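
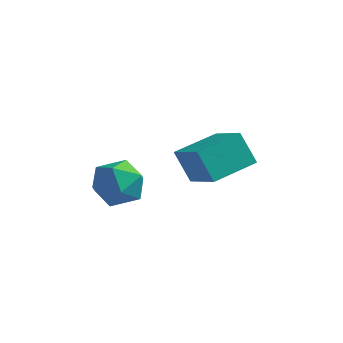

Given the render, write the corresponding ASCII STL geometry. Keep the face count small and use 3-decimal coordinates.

solid 
facet normal -0.702 0.511 -0.495
outer loop
vertex 1.097 -1.023 -0.714
vertex 2.053 0.628 -0.366
vertex 1.867 -1.2 -1.989
endloop
endfacet
facet normal -0.493 -0.851 -0.180
outer loop
vertex 3.307 -2.248 -0.974
vertex 1.097 -1.023 -0.714
vertex 1.867 -1.2 -1.989
endloop
endfacet
facet normal -0.702 0.511 -0.495
outer loop
vertex 1.867 -1.2 -1.989
vertex 2.053 0.628 -0.366
vertex 2.823 0.451 -1.641
endloop
endfacet
facet normal 0.513 -0.118 -0.850
outer loop
vertex 2.823 0.451 -1.641
vertex 3.307 -2.248 -0.974
vertex 1.867 -1.2 -1.989
endloop
endfacet
facet normal -0.513 0.118 0.850
outer loop
vertex 1.097 -1.023 -0.714
vertex 3.493 -0.42 0.649
vertex 2.053 0.628 -0.366
endloop
endfacet
facet normal -0.493 -0.851 -0.180
outer loop
vertex 2.537 -2.071 0.301
vertex 1.097 -1.023 -0.714
vertex 3.307 -2.248 -0.974
endloop
endfacet
facet normal -0.513 0.118 0.850
outer loop
vertex 2.537 -2.071 0.301
vertex 3.493 -0.42 0.649
vertex 1.097 -1.023 -0.714
endloop
endfacet
facet normal 0.493 0.851 0.180
outer loop
vertex 2.053 0.628 -0.366
vertex 3.493 -0.42 0.649
vertex 2.823 0.451 -1.641
endloop
endfacet
facet normal 0.513 -0.118 -0.850
outer loop
vertex 4.263 -0.597 -0.626
vertex 3.307 -2.248 -0.974
vertex 2.823 0.451 -1.641
endloop
endfacet
facet normal 0.493 0.851 0.180
outer loop
vertex 2.823 0.451 -1.641
vertex 3.493 -0.42 0.649
vertex 4.263 -0.597 -0.626
endloop
endfacet
facet normal 0.702 -0.511 0.495
outer loop
vertex 4.263 -0.597 -0.626
vertex 2.537 -2.071 0.301
vertex 3.307 -2.248 -0.974
endloop
endfacet
facet normal 0.702 -0.511 0.495
outer loop
vertex 3.493 -0.42 0.649
vertex 2.537 -2.071 0.301
vertex 4.263 -0.597 -0.626
endloop
endfacet
facet normal -0.587 -0.470 0.660
outer loop
vertex -1.983 -1.431 -2.18
vertex -1.573 -2.479 -2.562
vertex -1.024 -1.915 -1.672
endloop
endfacet
facet normal -0.392 0.172 0.904
outer loop
vertex -1.983 -1.431 -2.18
vertex -1.024 -1.915 -1.672
vertex -1.049 -0.75 -1.904
endloop
endfacet
facet normal -0.611 0.662 0.434
outer loop
vertex -1.983 -1.431 -2.18
vertex -1.049 -0.75 -1.904
vertex -1.614 -0.594 -2.938
endloop
endfacet
facet normal -0.941 0.323 -0.101
outer loop
vertex -1.983 -1.431 -2.18
vertex -1.614 -0.594 -2.938
vertex -1.938 -1.663 -3.344
endloop
endfacet
facet normal -0.926 -0.376 0.039
outer loop
vertex -1.983 -1.431 -2.18
vertex -1.938 -1.663 -3.344
vertex -1.573 -2.479 -2.562
endloop
endfacet
facet normal 0.321 0.192 0.928
outer loop
vertex -1.049 -0.75 -1.904
vertex -1.024 -1.915 -1.672
vertex -0.062 -1.377 -2.116
endloop
endfacet
facet normal 0.006 -0.846 0.533
outer loop
vertex -1.024 -1.915 -1.672
vertex -1.573 -2.479 -2.562
vertex -0.386 -2.446 -2.522
endloop
endfacet
facet normal -0.543 -0.695 -0.472
outer loop
vertex -1.573 -2.479 -2.562
vertex -1.938 -1.663 -3.344
vertex -0.951 -2.29 -3.556
endloop
endfacet
facet normal -0.567 0.437 -0.698
outer loop
vertex -1.938 -1.663 -3.344
vertex -1.614 -0.594 -2.938
vertex -0.976 -1.125 -3.788
endloop
endfacet
facet normal -0.033 0.985 0.167
outer loop
vertex -1.614 -0.594 -2.938
vertex -1.049 -0.75 -1.904
vertex -0.427 -0.561 -2.898
endloop
endfacet
facet normal 0.941 -0.323 0.101
outer loop
vertex -0.017 -1.609 -3.28
vertex -0.062 -1.377 -2.116
vertex -0.386 -2.446 -2.522
endloop
endfacet
facet normal 0.611 -0.662 -0.434
outer loop
vertex -0.017 -1.609 -3.28
vertex -0.386 -2.446 -2.522
vertex -0.951 -2.29 -3.556
endloop
endfacet
facet normal 0.392 -0.172 -0.904
outer loop
vertex -0.017 -1.609 -3.28
vertex -0.951 -2.29 -3.556
vertex -0.976 -1.125 -3.788
endloop
endfacet
facet normal 0.587 0.470 -0.660
outer loop
vertex -0.017 -1.609 -3.28
vertex -0.976 -1.125 -3.788
vertex -0.427 -0.561 -2.898
endloop
endfacet
facet normal 0.926 0.376 -0.039
outer loop
vertex -0.017 -1.609 -3.28
vertex -0.427 -0.561 -2.898
vertex -0.062 -1.377 -2.116
endloop
endfacet
facet normal 0.567 -0.437 0.698
outer loop
vertex -0.386 -2.446 -2.522
vertex -0.062 -1.377 -2.116
vertex -1.024 -1.915 -1.672
endloop
endfacet
facet normal 0.033 -0.985 -0.167
outer loop
vertex -0.951 -2.29 -3.556
vertex -0.386 -2.446 -2.522
vertex -1.573 -2.479 -2.562
endloop
endfacet
facet normal -0.321 -0.192 -0.928
outer loop
vertex -0.976 -1.125 -3.788
vertex -0.951 -2.29 -3.556
vertex -1.938 -1.663 -3.344
endloop
endfacet
facet normal -0.006 0.846 -0.533
outer loop
vertex -0.427 -0.561 -2.898
vertex -0.976 -1.125 -3.788
vertex -1.614 -0.594 -2.938
endloop
endfacet
facet normal 0.543 0.695 0.472
outer loop
vertex -0.062 -1.377 -2.116
vertex -0.427 -0.561 -2.898
vertex -1.049 -0.75 -1.904
endloop
endfacet

endsolid


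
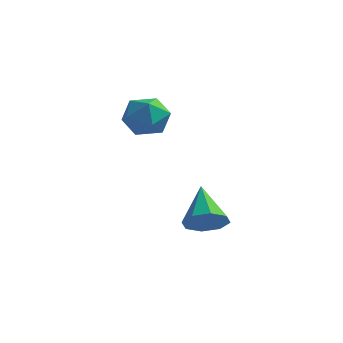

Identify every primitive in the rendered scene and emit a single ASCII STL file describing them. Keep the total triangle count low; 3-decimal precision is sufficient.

solid 
facet normal 0.484 -0.585 -0.651
outer loop
vertex 2.312 1.723 -2.151
vertex 1.453 1.548 -2.633
vertex 2.179 2.232 -2.707
endloop
endfacet
facet normal 0.598 0.657 0.459
outer loop
vertex 2.312 1.723 -2.151
vertex 2.179 2.232 -2.707
vertex 0.407 2.812 -1.227
endloop
endfacet
facet normal 0.484 -0.584 -0.651
outer loop
vertex 2.179 2.232 -2.707
vertex 1.453 1.548 -2.633
vertex 1.621 2.34 -3.219
endloop
endfacet
facet normal 0.254 0.964 -0.074
outer loop
vertex 2.179 2.232 -2.707
vertex 1.621 2.34 -3.219
vertex 0.407 2.812 -1.227
endloop
endfacet
facet normal 0.484 -0.584 -0.651
outer loop
vertex 1.621 2.34 -3.219
vertex 1.453 1.548 -2.633
vertex 0.965 1.985 -3.388
endloop
endfacet
facet normal -0.349 0.842 -0.412
outer loop
vertex 1.621 2.34 -3.219
vertex 0.965 1.985 -3.388
vertex 0.407 2.812 -1.227
endloop
endfacet
facet normal 0.485 -0.584 -0.651
outer loop
vertex 0.965 1.985 -3.388
vertex 1.453 1.548 -2.633
vertex 0.595 1.373 -3.115
endloop
endfacet
facet normal -0.861 0.360 -0.360
outer loop
vertex 0.965 1.985 -3.388
vertex 0.595 1.373 -3.115
vertex 0.407 2.812 -1.227
endloop
endfacet
facet normal 0.484 -0.586 -0.649
outer loop
vertex 0.595 1.373 -3.115
vertex 1.453 1.548 -2.633
vertex 0.727 0.865 -2.558
endloop
endfacet
facet normal -0.979 -0.197 0.053
outer loop
vertex 0.595 1.373 -3.115
vertex 0.727 0.865 -2.558
vertex 0.407 2.812 -1.227
endloop
endfacet
facet normal 0.483 -0.585 -0.651
outer loop
vertex 0.727 0.865 -2.558
vertex 1.453 1.548 -2.633
vertex 1.285 0.756 -2.046
endloop
endfacet
facet normal -0.635 -0.504 0.585
outer loop
vertex 0.727 0.865 -2.558
vertex 1.285 0.756 -2.046
vertex 0.407 2.812 -1.227
endloop
endfacet
facet normal 0.485 -0.585 -0.650
outer loop
vertex 1.285 0.756 -2.046
vertex 1.453 1.548 -2.633
vertex 1.941 1.112 -1.877
endloop
endfacet
facet normal -0.031 -0.381 0.924
outer loop
vertex 1.285 0.756 -2.046
vertex 1.941 1.112 -1.877
vertex 0.407 2.812 -1.227
endloop
endfacet
facet normal 0.484 -0.586 -0.650
outer loop
vertex 1.941 1.112 -1.877
vertex 1.453 1.548 -2.633
vertex 2.312 1.723 -2.151
endloop
endfacet
facet normal 0.480 0.100 0.872
outer loop
vertex 1.941 1.112 -1.877
vertex 2.312 1.723 -2.151
vertex 0.407 2.812 -1.227
endloop
endfacet
facet normal -0.856 0.324 -0.403
outer loop
vertex -2.177 2.466 1.609
vertex -2.757 1.723 2.242
vertex -2.549 2.766 2.639
endloop
endfacet
facet normal -0.370 0.847 -0.381
outer loop
vertex -2.177 2.466 1.609
vertex -2.549 2.766 2.639
vertex -1.508 3.069 2.301
endloop
endfacet
facet normal 0.203 0.632 -0.748
outer loop
vertex -2.177 2.466 1.609
vertex -1.508 3.069 2.301
vertex -1.073 2.213 1.695
endloop
endfacet
facet normal 0.072 -0.024 -0.997
outer loop
vertex -2.177 2.466 1.609
vertex -1.073 2.213 1.695
vertex -1.845 1.381 1.659
endloop
endfacet
facet normal -0.582 -0.214 -0.785
outer loop
vertex -2.177 2.466 1.609
vertex -1.845 1.381 1.659
vertex -2.757 1.723 2.242
endloop
endfacet
facet normal -0.176 0.938 0.300
outer loop
vertex -1.508 3.069 2.301
vertex -2.549 2.766 2.639
vertex -1.675 2.699 3.361
endloop
endfacet
facet normal -0.961 0.092 0.263
outer loop
vertex -2.549 2.766 2.639
vertex -2.757 1.723 2.242
vertex -2.447 1.867 3.325
endloop
endfacet
facet normal -0.518 -0.779 -0.353
outer loop
vertex -2.757 1.723 2.242
vertex -1.845 1.381 1.659
vertex -2.012 1.011 2.719
endloop
endfacet
facet normal 0.540 -0.471 -0.697
outer loop
vertex -1.845 1.381 1.659
vertex -1.073 2.213 1.695
vertex -0.971 1.314 2.381
endloop
endfacet
facet normal 0.752 0.590 -0.294
outer loop
vertex -1.073 2.213 1.695
vertex -1.508 3.069 2.301
vertex -0.763 2.357 2.778
endloop
endfacet
facet normal -0.072 0.024 0.997
outer loop
vertex -1.343 1.614 3.411
vertex -1.675 2.699 3.361
vertex -2.447 1.867 3.325
endloop
endfacet
facet normal -0.203 -0.632 0.748
outer loop
vertex -1.343 1.614 3.411
vertex -2.447 1.867 3.325
vertex -2.012 1.011 2.719
endloop
endfacet
facet normal 0.370 -0.847 0.381
outer loop
vertex -1.343 1.614 3.411
vertex -2.012 1.011 2.719
vertex -0.971 1.314 2.381
endloop
endfacet
facet normal 0.856 -0.324 0.403
outer loop
vertex -1.343 1.614 3.411
vertex -0.971 1.314 2.381
vertex -0.763 2.357 2.778
endloop
endfacet
facet normal 0.582 0.214 0.785
outer loop
vertex -1.343 1.614 3.411
vertex -0.763 2.357 2.778
vertex -1.675 2.699 3.361
endloop
endfacet
facet normal -0.540 0.471 0.697
outer loop
vertex -2.447 1.867 3.325
vertex -1.675 2.699 3.361
vertex -2.549 2.766 2.639
endloop
endfacet
facet normal -0.752 -0.590 0.294
outer loop
vertex -2.012 1.011 2.719
vertex -2.447 1.867 3.325
vertex -2.757 1.723 2.242
endloop
endfacet
facet normal 0.176 -0.938 -0.300
outer loop
vertex -0.971 1.314 2.381
vertex -2.012 1.011 2.719
vertex -1.845 1.381 1.659
endloop
endfacet
facet normal 0.961 -0.092 -0.263
outer loop
vertex -0.763 2.357 2.778
vertex -0.971 1.314 2.381
vertex -1.073 2.213 1.695
endloop
endfacet
facet normal 0.518 0.779 0.353
outer loop
vertex -1.675 2.699 3.361
vertex -0.763 2.357 2.778
vertex -1.508 3.069 2.301
endloop
endfacet

endsolid


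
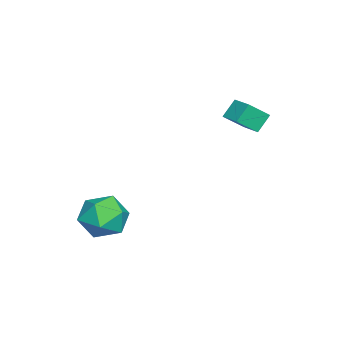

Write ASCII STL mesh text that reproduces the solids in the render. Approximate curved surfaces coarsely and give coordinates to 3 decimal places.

solid 
facet normal -0.517 0.398 0.758
outer loop
vertex -1.393 3.005 3.144
vertex -0.573 3.749 3.312
vertex -1.975 3.833 2.312
endloop
endfacet
facet normal -0.732 -0.665 -0.150
outer loop
vertex -1.427 3.411 1.508
vertex -1.393 3.005 3.144
vertex -1.975 3.833 2.312
endloop
endfacet
facet normal -0.517 0.398 0.758
outer loop
vertex -1.975 3.833 2.312
vertex -0.573 3.749 3.312
vertex -1.155 4.577 2.48
endloop
endfacet
facet normal -0.444 0.633 -0.635
outer loop
vertex -1.155 4.577 2.48
vertex -1.427 3.411 1.508
vertex -1.975 3.833 2.312
endloop
endfacet
facet normal 0.444 -0.633 0.635
outer loop
vertex -1.393 3.005 3.144
vertex -0.025 3.327 2.508
vertex -0.573 3.749 3.312
endloop
endfacet
facet normal -0.732 -0.665 -0.150
outer loop
vertex -0.845 2.583 2.34
vertex -1.393 3.005 3.144
vertex -1.427 3.411 1.508
endloop
endfacet
facet normal 0.444 -0.633 0.635
outer loop
vertex -0.845 2.583 2.34
vertex -0.025 3.327 2.508
vertex -1.393 3.005 3.144
endloop
endfacet
facet normal 0.732 0.665 0.150
outer loop
vertex -0.573 3.749 3.312
vertex -0.025 3.327 2.508
vertex -1.155 4.577 2.48
endloop
endfacet
facet normal -0.444 0.633 -0.635
outer loop
vertex -0.607 4.155 1.676
vertex -1.427 3.411 1.508
vertex -1.155 4.577 2.48
endloop
endfacet
facet normal 0.732 0.665 0.150
outer loop
vertex -1.155 4.577 2.48
vertex -0.025 3.327 2.508
vertex -0.607 4.155 1.676
endloop
endfacet
facet normal 0.517 -0.398 -0.758
outer loop
vertex -0.607 4.155 1.676
vertex -0.845 2.583 2.34
vertex -1.427 3.411 1.508
endloop
endfacet
facet normal 0.517 -0.398 -0.758
outer loop
vertex -0.025 3.327 2.508
vertex -0.845 2.583 2.34
vertex -0.607 4.155 1.676
endloop
endfacet
facet normal -0.860 0.395 0.323
outer loop
vertex 3.269 -0.556 -1.695
vertex 2.77 -1.658 -1.674
vertex 3.335 -1.231 -0.694
endloop
endfacet
facet normal -0.301 0.781 0.547
outer loop
vertex 3.269 -0.556 -1.695
vertex 3.335 -1.231 -0.694
vertex 4.299 -0.601 -1.063
endloop
endfacet
facet normal 0.061 0.998 -0.029
outer loop
vertex 3.269 -0.556 -1.695
vertex 4.299 -0.601 -1.063
vertex 4.329 -0.638 -2.271
endloop
endfacet
facet normal -0.272 0.746 -0.608
outer loop
vertex 3.269 -0.556 -1.695
vertex 4.329 -0.638 -2.271
vertex 3.384 -1.291 -2.649
endloop
endfacet
facet normal -0.842 0.374 -0.389
outer loop
vertex 3.269 -0.556 -1.695
vertex 3.384 -1.291 -2.649
vertex 2.77 -1.658 -1.674
endloop
endfacet
facet normal 0.124 0.354 0.927
outer loop
vertex 4.299 -0.601 -1.063
vertex 3.335 -1.231 -0.694
vertex 4.436 -1.729 -0.651
endloop
endfacet
facet normal -0.778 -0.270 0.567
outer loop
vertex 3.335 -1.231 -0.694
vertex 2.77 -1.658 -1.674
vertex 3.491 -2.382 -1.029
endloop
endfacet
facet normal -0.750 -0.305 -0.587
outer loop
vertex 2.77 -1.658 -1.674
vertex 3.384 -1.291 -2.649
vertex 3.521 -2.419 -2.237
endloop
endfacet
facet normal 0.171 0.297 -0.940
outer loop
vertex 3.384 -1.291 -2.649
vertex 4.329 -0.638 -2.271
vertex 4.485 -1.789 -2.606
endloop
endfacet
facet normal 0.710 0.704 -0.004
outer loop
vertex 4.329 -0.638 -2.271
vertex 4.299 -0.601 -1.063
vertex 5.05 -1.362 -1.626
endloop
endfacet
facet normal 0.272 -0.746 0.608
outer loop
vertex 4.551 -2.464 -1.605
vertex 4.436 -1.729 -0.651
vertex 3.491 -2.382 -1.029
endloop
endfacet
facet normal -0.061 -0.998 0.029
outer loop
vertex 4.551 -2.464 -1.605
vertex 3.491 -2.382 -1.029
vertex 3.521 -2.419 -2.237
endloop
endfacet
facet normal 0.301 -0.781 -0.547
outer loop
vertex 4.551 -2.464 -1.605
vertex 3.521 -2.419 -2.237
vertex 4.485 -1.789 -2.606
endloop
endfacet
facet normal 0.860 -0.395 -0.323
outer loop
vertex 4.551 -2.464 -1.605
vertex 4.485 -1.789 -2.606
vertex 5.05 -1.362 -1.626
endloop
endfacet
facet normal 0.842 -0.374 0.389
outer loop
vertex 4.551 -2.464 -1.605
vertex 5.05 -1.362 -1.626
vertex 4.436 -1.729 -0.651
endloop
endfacet
facet normal -0.171 -0.297 0.940
outer loop
vertex 3.491 -2.382 -1.029
vertex 4.436 -1.729 -0.651
vertex 3.335 -1.231 -0.694
endloop
endfacet
facet normal -0.710 -0.704 0.004
outer loop
vertex 3.521 -2.419 -2.237
vertex 3.491 -2.382 -1.029
vertex 2.77 -1.658 -1.674
endloop
endfacet
facet normal -0.124 -0.354 -0.927
outer loop
vertex 4.485 -1.789 -2.606
vertex 3.521 -2.419 -2.237
vertex 3.384 -1.291 -2.649
endloop
endfacet
facet normal 0.778 0.270 -0.567
outer loop
vertex 5.05 -1.362 -1.626
vertex 4.485 -1.789 -2.606
vertex 4.329 -0.638 -2.271
endloop
endfacet
facet normal 0.750 0.305 0.587
outer loop
vertex 4.436 -1.729 -0.651
vertex 5.05 -1.362 -1.626
vertex 4.299 -0.601 -1.063
endloop
endfacet

endsolid


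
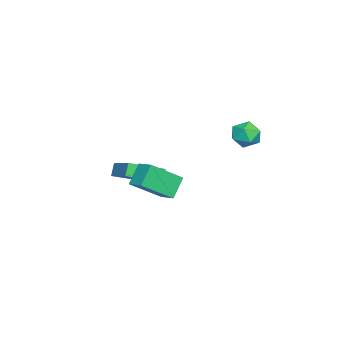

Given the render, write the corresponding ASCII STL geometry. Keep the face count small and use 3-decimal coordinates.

solid 
facet normal -0.555 0.028 0.831
outer loop
vertex -2.115 -4.447 -1.055
vertex -0.742 -3.252 -0.178
vertex -3.141 -2.723 -1.799
endloop
endfacet
facet normal -0.680 -0.592 -0.434
outer loop
vertex -2.658 -2.748 -2.522
vertex -2.115 -4.447 -1.055
vertex -3.141 -2.723 -1.799
endloop
endfacet
facet normal -0.555 0.028 0.831
outer loop
vertex -3.141 -2.723 -1.799
vertex -0.742 -3.252 -0.178
vertex -1.768 -1.528 -0.922
endloop
endfacet
facet normal -0.479 0.806 -0.348
outer loop
vertex -1.768 -1.528 -0.922
vertex -2.658 -2.748 -2.522
vertex -3.141 -2.723 -1.799
endloop
endfacet
facet normal 0.479 -0.806 0.348
outer loop
vertex -2.115 -4.447 -1.055
vertex -0.259 -3.277 -0.901
vertex -0.742 -3.252 -0.178
endloop
endfacet
facet normal -0.680 -0.592 -0.434
outer loop
vertex -1.632 -4.472 -1.778
vertex -2.115 -4.447 -1.055
vertex -2.658 -2.748 -2.522
endloop
endfacet
facet normal 0.479 -0.806 0.348
outer loop
vertex -1.632 -4.472 -1.778
vertex -0.259 -3.277 -0.901
vertex -2.115 -4.447 -1.055
endloop
endfacet
facet normal 0.680 0.592 0.434
outer loop
vertex -0.742 -3.252 -0.178
vertex -0.259 -3.277 -0.901
vertex -1.768 -1.528 -0.922
endloop
endfacet
facet normal -0.479 0.806 -0.348
outer loop
vertex -1.285 -1.553 -1.645
vertex -2.658 -2.748 -2.522
vertex -1.768 -1.528 -0.922
endloop
endfacet
facet normal 0.680 0.592 0.434
outer loop
vertex -1.768 -1.528 -0.922
vertex -0.259 -3.277 -0.901
vertex -1.285 -1.553 -1.645
endloop
endfacet
facet normal 0.555 -0.028 -0.831
outer loop
vertex -1.285 -1.553 -1.645
vertex -1.632 -4.472 -1.778
vertex -2.658 -2.748 -2.522
endloop
endfacet
facet normal 0.555 -0.028 -0.831
outer loop
vertex -0.259 -3.277 -0.901
vertex -1.632 -4.472 -1.778
vertex -1.285 -1.553 -1.645
endloop
endfacet
facet normal -0.441 0.652 0.616
outer loop
vertex -0.183 3.771 3.497
vertex 0.171 3.346 4.2
vertex 0.617 4.015 3.811
endloop
endfacet
facet normal -0.288 0.958 -0.011
outer loop
vertex -0.183 3.771 3.497
vertex 0.617 4.015 3.811
vertex 0.48 3.964 2.93
endloop
endfacet
facet normal -0.618 0.586 -0.523
outer loop
vertex -0.183 3.771 3.497
vertex 0.48 3.964 2.93
vertex -0.052 3.263 2.773
endloop
endfacet
facet normal -0.976 0.051 -0.213
outer loop
vertex -0.183 3.771 3.497
vertex -0.052 3.263 2.773
vertex -0.243 2.881 3.558
endloop
endfacet
facet normal -0.866 0.092 0.492
outer loop
vertex -0.183 3.771 3.497
vertex -0.243 2.881 3.558
vertex 0.171 3.346 4.2
endloop
endfacet
facet normal 0.415 0.902 -0.117
outer loop
vertex 0.48 3.964 2.93
vertex 0.617 4.015 3.811
vertex 1.243 3.659 3.282
endloop
endfacet
facet normal 0.167 0.410 0.897
outer loop
vertex 0.617 4.015 3.811
vertex 0.171 3.346 4.2
vertex 1.052 3.277 4.067
endloop
endfacet
facet normal -0.519 -0.497 0.695
outer loop
vertex 0.171 3.346 4.2
vertex -0.243 2.881 3.558
vertex 0.52 2.576 3.91
endloop
endfacet
facet normal -0.696 -0.564 -0.444
outer loop
vertex -0.243 2.881 3.558
vertex -0.052 3.263 2.773
vertex 0.383 2.525 3.029
endloop
endfacet
facet normal -0.119 0.302 -0.946
outer loop
vertex -0.052 3.263 2.773
vertex 0.48 3.964 2.93
vertex 0.829 3.194 2.64
endloop
endfacet
facet normal 0.976 -0.051 0.213
outer loop
vertex 1.183 2.769 3.343
vertex 1.243 3.659 3.282
vertex 1.052 3.277 4.067
endloop
endfacet
facet normal 0.618 -0.586 0.523
outer loop
vertex 1.183 2.769 3.343
vertex 1.052 3.277 4.067
vertex 0.52 2.576 3.91
endloop
endfacet
facet normal 0.288 -0.958 0.011
outer loop
vertex 1.183 2.769 3.343
vertex 0.52 2.576 3.91
vertex 0.383 2.525 3.029
endloop
endfacet
facet normal 0.441 -0.652 -0.616
outer loop
vertex 1.183 2.769 3.343
vertex 0.383 2.525 3.029
vertex 0.829 3.194 2.64
endloop
endfacet
facet normal 0.866 -0.092 -0.492
outer loop
vertex 1.183 2.769 3.343
vertex 0.829 3.194 2.64
vertex 1.243 3.659 3.282
endloop
endfacet
facet normal 0.696 0.564 0.444
outer loop
vertex 1.052 3.277 4.067
vertex 1.243 3.659 3.282
vertex 0.617 4.015 3.811
endloop
endfacet
facet normal 0.119 -0.302 0.946
outer loop
vertex 0.52 2.576 3.91
vertex 1.052 3.277 4.067
vertex 0.171 3.346 4.2
endloop
endfacet
facet normal -0.415 -0.902 0.117
outer loop
vertex 0.383 2.525 3.029
vertex 0.52 2.576 3.91
vertex -0.243 2.881 3.558
endloop
endfacet
facet normal -0.167 -0.410 -0.897
outer loop
vertex 0.829 3.194 2.64
vertex 0.383 2.525 3.029
vertex -0.052 3.263 2.773
endloop
endfacet
facet normal 0.519 0.497 -0.695
outer loop
vertex 1.243 3.659 3.282
vertex 0.829 3.194 2.64
vertex 0.48 3.964 2.93
endloop
endfacet
facet normal -0.498 0.627 -0.599
outer loop
vertex 2.493 -0.087 0.977
vertex 3.087 0.7 1.308
vertex 3.388 -0.338 -0.03
endloop
endfacet
facet normal -0.571 -0.757 -0.318
outer loop
vertex 4.453 -1.68 1.252
vertex 2.493 -0.087 0.977
vertex 3.388 -0.338 -0.03
endloop
endfacet
facet normal -0.498 0.628 -0.599
outer loop
vertex 3.388 -0.338 -0.03
vertex 3.087 0.7 1.308
vertex 3.981 0.449 0.302
endloop
endfacet
facet normal 0.654 -0.183 -0.734
outer loop
vertex 3.981 0.449 0.302
vertex 4.453 -1.68 1.252
vertex 3.388 -0.338 -0.03
endloop
endfacet
facet normal -0.653 0.184 0.735
outer loop
vertex 2.493 -0.087 0.977
vertex 4.152 -0.642 2.59
vertex 3.087 0.7 1.308
endloop
endfacet
facet normal -0.571 -0.757 -0.318
outer loop
vertex 3.559 -1.429 2.258
vertex 2.493 -0.087 0.977
vertex 4.453 -1.68 1.252
endloop
endfacet
facet normal -0.653 0.182 0.735
outer loop
vertex 3.559 -1.429 2.258
vertex 4.152 -0.642 2.59
vertex 2.493 -0.087 0.977
endloop
endfacet
facet normal 0.571 0.757 0.318
outer loop
vertex 3.087 0.7 1.308
vertex 4.152 -0.642 2.59
vertex 3.981 0.449 0.302
endloop
endfacet
facet normal 0.653 -0.183 -0.735
outer loop
vertex 5.047 -0.893 1.583
vertex 4.453 -1.68 1.252
vertex 3.981 0.449 0.302
endloop
endfacet
facet normal 0.571 0.757 0.318
outer loop
vertex 3.981 0.449 0.302
vertex 4.152 -0.642 2.59
vertex 5.047 -0.893 1.583
endloop
endfacet
facet normal 0.498 -0.627 0.599
outer loop
vertex 5.047 -0.893 1.583
vertex 3.559 -1.429 2.258
vertex 4.453 -1.68 1.252
endloop
endfacet
facet normal 0.498 -0.628 0.599
outer loop
vertex 4.152 -0.642 2.59
vertex 3.559 -1.429 2.258
vertex 5.047 -0.893 1.583
endloop
endfacet

endsolid


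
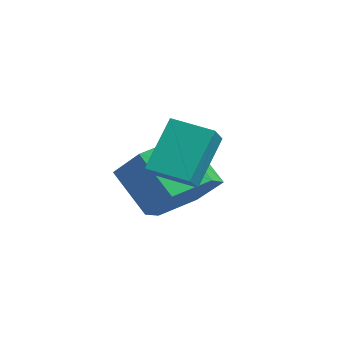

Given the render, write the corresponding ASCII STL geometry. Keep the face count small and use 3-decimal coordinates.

solid 
facet normal -0.680 0.511 -0.525
outer loop
vertex 0.84 1.092 0.036
vertex 1.555 1.792 -0.209
vertex 1.188 0.313 -1.173
endloop
endfacet
facet normal -0.695 -0.679 0.238
outer loop
vertex 2.045 -0.332 -0.511
vertex 0.84 1.092 0.036
vertex 1.188 0.313 -1.173
endloop
endfacet
facet normal -0.680 0.511 -0.525
outer loop
vertex 1.188 0.313 -1.173
vertex 1.555 1.792 -0.209
vertex 1.903 1.013 -1.418
endloop
endfacet
facet normal 0.235 -0.526 -0.817
outer loop
vertex 1.903 1.013 -1.418
vertex 2.045 -0.332 -0.511
vertex 1.188 0.313 -1.173
endloop
endfacet
facet normal -0.235 0.526 0.817
outer loop
vertex 0.84 1.092 0.036
vertex 2.412 1.147 0.453
vertex 1.555 1.792 -0.209
endloop
endfacet
facet normal -0.695 -0.679 0.238
outer loop
vertex 1.697 0.447 0.698
vertex 0.84 1.092 0.036
vertex 2.045 -0.332 -0.511
endloop
endfacet
facet normal -0.235 0.526 0.817
outer loop
vertex 1.697 0.447 0.698
vertex 2.412 1.147 0.453
vertex 0.84 1.092 0.036
endloop
endfacet
facet normal 0.695 0.679 -0.238
outer loop
vertex 1.555 1.792 -0.209
vertex 2.412 1.147 0.453
vertex 1.903 1.013 -1.418
endloop
endfacet
facet normal 0.235 -0.526 -0.817
outer loop
vertex 2.76 0.368 -0.756
vertex 2.045 -0.332 -0.511
vertex 1.903 1.013 -1.418
endloop
endfacet
facet normal 0.695 0.679 -0.238
outer loop
vertex 1.903 1.013 -1.418
vertex 2.412 1.147 0.453
vertex 2.76 0.368 -0.756
endloop
endfacet
facet normal 0.680 -0.511 0.525
outer loop
vertex 2.76 0.368 -0.756
vertex 1.697 0.447 0.698
vertex 2.045 -0.332 -0.511
endloop
endfacet
facet normal 0.680 -0.511 0.525
outer loop
vertex 2.412 1.147 0.453
vertex 1.697 0.447 0.698
vertex 2.76 0.368 -0.756
endloop
endfacet
facet normal 0.690 0.218 -0.690
outer loop
vertex 1.412 1.617 -1.508
vertex 0.773 1.276 -2.254
vertex 0.748 2.275 -1.963
endloop
endfacet
facet normal 0.342 0.743 0.576
outer loop
vertex 1.412 1.617 -1.508
vertex 0.748 2.275 -1.963
vertex 0.427 1.304 -0.52
endloop
endfacet
facet normal 0.341 0.743 0.576
outer loop
vertex 0.427 1.304 -0.52
vertex 0.748 2.275 -1.963
vertex -0.238 1.962 -0.975
endloop
endfacet
facet normal -0.689 -0.219 0.691
outer loop
vertex 0.427 1.304 -0.52
vertex -0.238 1.962 -0.975
vertex -0.213 0.964 -1.266
endloop
endfacet
facet normal 0.689 0.219 -0.691
outer loop
vertex 0.748 2.275 -1.963
vertex 0.773 1.276 -2.254
vertex 0.108 1.934 -2.709
endloop
endfacet
facet normal -0.383 0.919 -0.091
outer loop
vertex 0.748 2.275 -1.963
vertex 0.108 1.934 -2.709
vertex -0.238 1.962 -0.975
endloop
endfacet
facet normal -0.383 0.919 -0.091
outer loop
vertex -0.238 1.962 -0.975
vertex 0.108 1.934 -2.709
vertex -0.878 1.621 -1.721
endloop
endfacet
facet normal -0.689 -0.219 0.691
outer loop
vertex -0.238 1.962 -0.975
vertex -0.878 1.621 -1.721
vertex -0.213 0.964 -1.266
endloop
endfacet
facet normal 0.689 0.219 -0.691
outer loop
vertex 0.108 1.934 -2.709
vertex 0.773 1.276 -2.254
vertex 0.133 0.936 -3.0
endloop
endfacet
facet normal -0.724 0.176 -0.667
outer loop
vertex 0.108 1.934 -2.709
vertex 0.133 0.936 -3.0
vertex -0.878 1.621 -1.721
endloop
endfacet
facet normal -0.724 0.176 -0.667
outer loop
vertex -0.878 1.621 -1.721
vertex 0.133 0.936 -3.0
vertex -0.852 0.623 -2.012
endloop
endfacet
facet normal -0.689 -0.219 0.691
outer loop
vertex -0.878 1.621 -1.721
vertex -0.852 0.623 -2.012
vertex -0.213 0.964 -1.266
endloop
endfacet
facet normal 0.689 0.219 -0.691
outer loop
vertex 0.133 0.936 -3.0
vertex 0.773 1.276 -2.254
vertex 0.798 0.278 -2.545
endloop
endfacet
facet normal -0.341 -0.743 -0.576
outer loop
vertex 0.133 0.936 -3.0
vertex 0.798 0.278 -2.545
vertex -0.852 0.623 -2.012
endloop
endfacet
facet normal -0.341 -0.743 -0.576
outer loop
vertex -0.852 0.623 -2.012
vertex 0.798 0.278 -2.545
vertex -0.188 -0.035 -1.557
endloop
endfacet
facet normal -0.690 -0.218 0.690
outer loop
vertex -0.852 0.623 -2.012
vertex -0.188 -0.035 -1.557
vertex -0.213 0.964 -1.266
endloop
endfacet
facet normal 0.689 0.219 -0.691
outer loop
vertex 0.798 0.278 -2.545
vertex 0.773 1.276 -2.254
vertex 1.438 0.619 -1.799
endloop
endfacet
facet normal 0.383 -0.919 0.091
outer loop
vertex 0.798 0.278 -2.545
vertex 1.438 0.619 -1.799
vertex -0.188 -0.035 -1.557
endloop
endfacet
facet normal 0.383 -0.919 0.091
outer loop
vertex -0.188 -0.035 -1.557
vertex 1.438 0.619 -1.799
vertex 0.452 0.306 -0.811
endloop
endfacet
facet normal -0.689 -0.219 0.691
outer loop
vertex -0.188 -0.035 -1.557
vertex 0.452 0.306 -0.811
vertex -0.213 0.964 -1.266
endloop
endfacet
facet normal 0.689 0.219 -0.691
outer loop
vertex 1.438 0.619 -1.799
vertex 0.773 1.276 -2.254
vertex 1.412 1.617 -1.508
endloop
endfacet
facet normal 0.724 -0.176 0.667
outer loop
vertex 1.438 0.619 -1.799
vertex 1.412 1.617 -1.508
vertex 0.452 0.306 -0.811
endloop
endfacet
facet normal 0.724 -0.176 0.666
outer loop
vertex 0.452 0.306 -0.811
vertex 1.412 1.617 -1.508
vertex 0.427 1.304 -0.52
endloop
endfacet
facet normal -0.689 -0.219 0.691
outer loop
vertex 0.452 0.306 -0.811
vertex 0.427 1.304 -0.52
vertex -0.213 0.964 -1.266
endloop
endfacet

endsolid


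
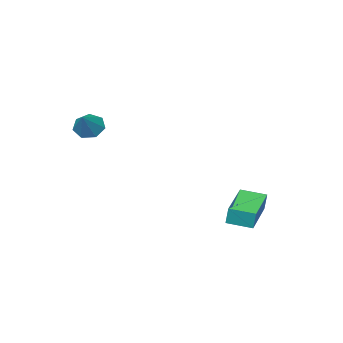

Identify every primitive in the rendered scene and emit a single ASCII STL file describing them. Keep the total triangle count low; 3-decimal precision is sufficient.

solid 
facet normal -0.564 0.811 -0.157
outer loop
vertex -3.736 0.898 -1.05
vertex -2.093 1.988 -1.324
vertex -3.758 0.72 -1.891
endloop
endfacet
facet normal -0.826 -0.547 0.137
outer loop
vertex -3.127 -0.188 -1.716
vertex -3.736 0.898 -1.05
vertex -3.758 0.72 -1.891
endloop
endfacet
facet normal -0.564 0.811 -0.156
outer loop
vertex -3.758 0.72 -1.891
vertex -2.093 1.988 -1.324
vertex -2.116 1.81 -2.165
endloop
endfacet
facet normal -0.026 -0.207 -0.978
outer loop
vertex -2.116 1.81 -2.165
vertex -3.127 -0.188 -1.716
vertex -3.758 0.72 -1.891
endloop
endfacet
facet normal 0.026 0.207 0.978
outer loop
vertex -3.736 0.898 -1.05
vertex -1.462 1.08 -1.149
vertex -2.093 1.988 -1.324
endloop
endfacet
facet normal -0.825 -0.548 0.138
outer loop
vertex -3.104 -0.01 -0.875
vertex -3.736 0.898 -1.05
vertex -3.127 -0.188 -1.716
endloop
endfacet
facet normal 0.026 0.207 0.978
outer loop
vertex -3.104 -0.01 -0.875
vertex -1.462 1.08 -1.149
vertex -3.736 0.898 -1.05
endloop
endfacet
facet normal 0.826 0.547 -0.138
outer loop
vertex -2.093 1.988 -1.324
vertex -1.462 1.08 -1.149
vertex -2.116 1.81 -2.165
endloop
endfacet
facet normal -0.026 -0.207 -0.978
outer loop
vertex -1.484 0.902 -1.99
vertex -3.127 -0.188 -1.716
vertex -2.116 1.81 -2.165
endloop
endfacet
facet normal 0.825 0.548 -0.138
outer loop
vertex -2.116 1.81 -2.165
vertex -1.462 1.08 -1.149
vertex -1.484 0.902 -1.99
endloop
endfacet
facet normal 0.564 -0.811 0.156
outer loop
vertex -1.484 0.902 -1.99
vertex -3.104 -0.01 -0.875
vertex -3.127 -0.188 -1.716
endloop
endfacet
facet normal 0.564 -0.811 0.157
outer loop
vertex -1.462 1.08 -1.149
vertex -3.104 -0.01 -0.875
vertex -1.484 0.902 -1.99
endloop
endfacet
facet normal -0.625 -0.452 -0.636
outer loop
vertex 2.557 -3.572 2.79
vertex 2.065 -3.158 2.979
vertex 2.511 -3.079 2.485
endloop
endfacet
facet normal 0.972 -0.050 -0.228
outer loop
vertex 2.557 -3.572 2.79
vertex 2.511 -3.079 2.485
vertex 2.835 -2.602 3.761
endloop
endfacet
facet normal -0.625 -0.453 -0.636
outer loop
vertex 2.511 -3.079 2.485
vertex 2.065 -3.158 2.979
vertex 2.129 -2.646 2.552
endloop
endfacet
facet normal 0.654 0.639 -0.405
outer loop
vertex 2.511 -3.079 2.485
vertex 2.129 -2.646 2.552
vertex 2.835 -2.602 3.761
endloop
endfacet
facet normal -0.626 -0.452 -0.636
outer loop
vertex 2.129 -2.646 2.552
vertex 2.065 -3.158 2.979
vertex 1.7 -2.598 2.94
endloop
endfacet
facet normal 0.051 0.996 -0.066
outer loop
vertex 2.129 -2.646 2.552
vertex 1.7 -2.598 2.94
vertex 2.835 -2.602 3.761
endloop
endfacet
facet normal -0.625 -0.452 -0.636
outer loop
vertex 1.7 -2.598 2.94
vertex 2.065 -3.158 2.979
vertex 1.545 -2.972 3.358
endloop
endfacet
facet normal -0.383 0.754 0.533
outer loop
vertex 1.7 -2.598 2.94
vertex 1.545 -2.972 3.358
vertex 2.835 -2.602 3.761
endloop
endfacet
facet normal -0.625 -0.453 -0.636
outer loop
vertex 1.545 -2.972 3.358
vertex 2.065 -3.158 2.979
vertex 1.783 -3.486 3.49
endloop
endfacet
facet normal -0.321 0.093 0.942
outer loop
vertex 1.545 -2.972 3.358
vertex 1.783 -3.486 3.49
vertex 2.835 -2.602 3.761
endloop
endfacet
facet normal -0.626 -0.452 -0.636
outer loop
vertex 1.783 -3.486 3.49
vertex 2.065 -3.158 2.979
vertex 2.233 -3.753 3.237
endloop
endfacet
facet normal 0.190 -0.487 0.852
outer loop
vertex 1.783 -3.486 3.49
vertex 2.233 -3.753 3.237
vertex 2.835 -2.602 3.761
endloop
endfacet
facet normal -0.625 -0.452 -0.636
outer loop
vertex 2.233 -3.753 3.237
vertex 2.065 -3.158 2.979
vertex 2.557 -3.572 2.79
endloop
endfacet
facet normal 0.766 -0.551 0.332
outer loop
vertex 2.233 -3.753 3.237
vertex 2.557 -3.572 2.79
vertex 2.835 -2.602 3.761
endloop
endfacet

endsolid


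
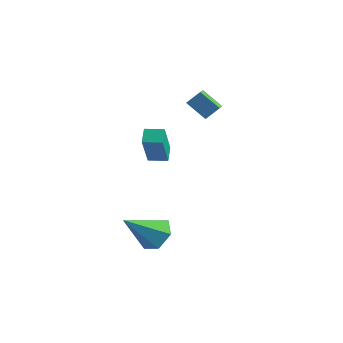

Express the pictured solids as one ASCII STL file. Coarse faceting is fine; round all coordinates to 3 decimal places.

solid 
facet normal -0.901 -0.430 -0.062
outer loop
vertex 1.681 -2.549 3.657
vertex 1.329 -1.868 4.046
vertex 1.393 -1.691 1.896
endloop
endfacet
facet normal 0.409 -0.792 -0.453
outer loop
vertex 2.231 -1.292 1.954
vertex 1.681 -2.549 3.657
vertex 1.393 -1.691 1.896
endloop
endfacet
facet normal -0.901 -0.430 -0.062
outer loop
vertex 1.393 -1.691 1.896
vertex 1.329 -1.868 4.046
vertex 1.041 -1.01 2.285
endloop
endfacet
facet normal -0.145 0.433 -0.890
outer loop
vertex 1.041 -1.01 2.285
vertex 2.231 -1.292 1.954
vertex 1.393 -1.691 1.896
endloop
endfacet
facet normal 0.145 -0.433 0.890
outer loop
vertex 1.681 -2.549 3.657
vertex 2.167 -1.469 4.104
vertex 1.329 -1.868 4.046
endloop
endfacet
facet normal 0.409 -0.792 -0.453
outer loop
vertex 2.519 -2.15 3.715
vertex 1.681 -2.549 3.657
vertex 2.231 -1.292 1.954
endloop
endfacet
facet normal 0.145 -0.433 0.890
outer loop
vertex 2.519 -2.15 3.715
vertex 2.167 -1.469 4.104
vertex 1.681 -2.549 3.657
endloop
endfacet
facet normal -0.409 0.792 0.453
outer loop
vertex 1.329 -1.868 4.046
vertex 2.167 -1.469 4.104
vertex 1.041 -1.01 2.285
endloop
endfacet
facet normal -0.145 0.433 -0.890
outer loop
vertex 1.879 -0.611 2.343
vertex 2.231 -1.292 1.954
vertex 1.041 -1.01 2.285
endloop
endfacet
facet normal -0.409 0.792 0.453
outer loop
vertex 1.041 -1.01 2.285
vertex 2.167 -1.469 4.104
vertex 1.879 -0.611 2.343
endloop
endfacet
facet normal 0.901 0.430 0.062
outer loop
vertex 1.879 -0.611 2.343
vertex 2.519 -2.15 3.715
vertex 2.231 -1.292 1.954
endloop
endfacet
facet normal 0.901 0.430 0.062
outer loop
vertex 2.167 -1.469 4.104
vertex 2.519 -2.15 3.715
vertex 1.879 -0.611 2.343
endloop
endfacet
facet normal 0.397 0.633 -0.664
outer loop
vertex 2.739 -1.833 -2.519
vertex 1.863 -1.73 -2.945
vertex 2.126 -1.13 -2.216
endloop
endfacet
facet normal 0.482 0.044 0.875
outer loop
vertex 2.739 -1.833 -2.519
vertex 2.126 -1.13 -2.216
vertex 0.997 -3.11 -1.495
endloop
endfacet
facet normal 0.398 0.633 -0.664
outer loop
vertex 2.126 -1.13 -2.216
vertex 1.863 -1.73 -2.945
vertex 1.25 -1.028 -2.643
endloop
endfacet
facet normal -0.337 0.486 0.807
outer loop
vertex 2.126 -1.13 -2.216
vertex 1.25 -1.028 -2.643
vertex 0.997 -3.11 -1.495
endloop
endfacet
facet normal 0.397 0.633 -0.665
outer loop
vertex 1.25 -1.028 -2.643
vertex 1.863 -1.73 -2.945
vertex 0.986 -1.628 -3.371
endloop
endfacet
facet normal -0.962 0.213 0.174
outer loop
vertex 1.25 -1.028 -2.643
vertex 0.986 -1.628 -3.371
vertex 0.997 -3.11 -1.495
endloop
endfacet
facet normal 0.397 0.632 -0.666
outer loop
vertex 0.986 -1.628 -3.371
vertex 1.863 -1.73 -2.945
vertex 1.599 -2.331 -3.673
endloop
endfacet
facet normal -0.770 -0.503 -0.393
outer loop
vertex 0.986 -1.628 -3.371
vertex 1.599 -2.331 -3.673
vertex 0.997 -3.11 -1.495
endloop
endfacet
facet normal 0.397 0.632 -0.666
outer loop
vertex 1.599 -2.331 -3.673
vertex 1.863 -1.73 -2.945
vertex 2.476 -2.433 -3.247
endloop
endfacet
facet normal 0.048 -0.945 -0.325
outer loop
vertex 1.599 -2.331 -3.673
vertex 2.476 -2.433 -3.247
vertex 0.997 -3.11 -1.495
endloop
endfacet
facet normal 0.398 0.632 -0.665
outer loop
vertex 2.476 -2.433 -3.247
vertex 1.863 -1.73 -2.945
vertex 2.739 -1.833 -2.519
endloop
endfacet
facet normal 0.674 -0.671 0.310
outer loop
vertex 2.476 -2.433 -3.247
vertex 2.739 -1.833 -2.519
vertex 0.997 -3.11 -1.495
endloop
endfacet
facet normal -0.494 -0.531 -0.688
outer loop
vertex 1.38 3.083 2.229
vertex 0.357 2.981 3.042
vertex 1.043 3.825 1.898
endloop
endfacet
facet normal 0.780 0.078 -0.621
outer loop
vertex 1.503 4.319 2.538
vertex 1.38 3.083 2.229
vertex 1.043 3.825 1.898
endloop
endfacet
facet normal -0.495 -0.530 -0.688
outer loop
vertex 1.043 3.825 1.898
vertex 0.357 2.981 3.042
vertex 0.021 3.724 2.711
endloop
endfacet
facet normal -0.383 0.844 -0.376
outer loop
vertex 0.021 3.724 2.711
vertex 1.503 4.319 2.538
vertex 1.043 3.825 1.898
endloop
endfacet
facet normal 0.383 -0.844 0.376
outer loop
vertex 1.38 3.083 2.229
vertex 0.817 3.475 3.682
vertex 0.357 2.981 3.042
endloop
endfacet
facet normal 0.781 0.077 -0.620
outer loop
vertex 1.839 3.576 2.869
vertex 1.38 3.083 2.229
vertex 1.503 4.319 2.538
endloop
endfacet
facet normal 0.382 -0.844 0.376
outer loop
vertex 1.839 3.576 2.869
vertex 0.817 3.475 3.682
vertex 1.38 3.083 2.229
endloop
endfacet
facet normal -0.781 -0.077 0.620
outer loop
vertex 0.357 2.981 3.042
vertex 0.817 3.475 3.682
vertex 0.021 3.724 2.711
endloop
endfacet
facet normal -0.383 0.844 -0.376
outer loop
vertex 0.48 4.217 3.351
vertex 1.503 4.319 2.538
vertex 0.021 3.724 2.711
endloop
endfacet
facet normal -0.781 -0.078 0.620
outer loop
vertex 0.021 3.724 2.711
vertex 0.817 3.475 3.682
vertex 0.48 4.217 3.351
endloop
endfacet
facet normal 0.494 0.530 0.689
outer loop
vertex 0.48 4.217 3.351
vertex 1.839 3.576 2.869
vertex 1.503 4.319 2.538
endloop
endfacet
facet normal 0.495 0.531 0.688
outer loop
vertex 0.817 3.475 3.682
vertex 1.839 3.576 2.869
vertex 0.48 4.217 3.351
endloop
endfacet

endsolid


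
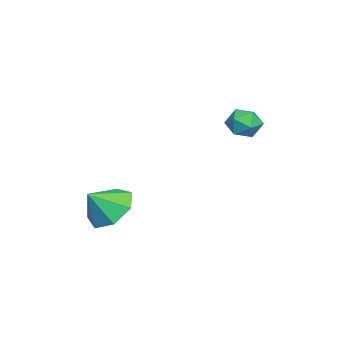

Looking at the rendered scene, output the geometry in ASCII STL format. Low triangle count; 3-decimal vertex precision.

solid 
facet normal -0.441 0.551 -0.708
outer loop
vertex 3.192 0.195 0.111
vertex 2.724 -0.525 -0.158
vertex 2.501 0.09 0.46
endloop
endfacet
facet normal 0.387 0.322 0.864
outer loop
vertex 3.192 0.195 0.111
vertex 2.501 0.09 0.46
vertex 3.196 -1.115 0.598
endloop
endfacet
facet normal -0.442 0.551 -0.708
outer loop
vertex 2.501 0.09 0.46
vertex 2.724 -0.525 -0.158
vertex 1.978 -0.478 0.344
endloop
endfacet
facet normal -0.208 -0.008 0.978
outer loop
vertex 2.501 0.09 0.46
vertex 1.978 -0.478 0.344
vertex 3.196 -1.115 0.598
endloop
endfacet
facet normal -0.441 0.553 -0.707
outer loop
vertex 1.978 -0.478 0.344
vertex 2.724 -0.525 -0.158
vertex 2.016 -1.081 -0.151
endloop
endfacet
facet normal -0.447 -0.584 0.677
outer loop
vertex 1.978 -0.478 0.344
vertex 2.016 -1.081 -0.151
vertex 3.196 -1.115 0.598
endloop
endfacet
facet normal -0.441 0.553 -0.707
outer loop
vertex 2.016 -1.081 -0.151
vertex 2.724 -0.525 -0.158
vertex 2.587 -1.265 -0.651
endloop
endfacet
facet normal -0.148 -0.971 0.189
outer loop
vertex 2.016 -1.081 -0.151
vertex 2.587 -1.265 -0.651
vertex 3.196 -1.115 0.598
endloop
endfacet
facet normal -0.441 0.553 -0.707
outer loop
vertex 2.587 -1.265 -0.651
vertex 2.724 -0.525 -0.158
vertex 3.261 -0.892 -0.78
endloop
endfacet
facet normal 0.463 -0.878 -0.120
outer loop
vertex 2.587 -1.265 -0.651
vertex 3.261 -0.892 -0.78
vertex 3.196 -1.115 0.598
endloop
endfacet
facet normal -0.442 0.552 -0.707
outer loop
vertex 3.261 -0.892 -0.78
vertex 2.724 -0.525 -0.158
vertex 3.53 -0.242 -0.441
endloop
endfacet
facet normal 0.927 -0.375 -0.017
outer loop
vertex 3.261 -0.892 -0.78
vertex 3.53 -0.242 -0.441
vertex 3.196 -1.115 0.598
endloop
endfacet
facet normal -0.442 0.552 -0.707
outer loop
vertex 3.53 -0.242 -0.441
vertex 2.724 -0.525 -0.158
vertex 3.192 0.195 0.111
endloop
endfacet
facet normal 0.893 0.159 0.421
outer loop
vertex 3.53 -0.242 -0.441
vertex 3.192 0.195 0.111
vertex 3.196 -1.115 0.598
endloop
endfacet
facet normal -0.210 0.795 -0.568
outer loop
vertex -0.88 3.253 1.69
vertex -1.504 3.223 1.879
vertex -1.077 3.579 2.219
endloop
endfacet
facet normal 0.463 0.821 -0.334
outer loop
vertex -0.88 3.253 1.69
vertex -1.077 3.579 2.219
vertex -0.508 3.261 2.226
endloop
endfacet
facet normal 0.798 0.231 -0.557
outer loop
vertex -0.88 3.253 1.69
vertex -0.508 3.261 2.226
vertex -0.583 2.708 1.889
endloop
endfacet
facet normal 0.329 -0.160 -0.930
outer loop
vertex -0.88 3.253 1.69
vertex -0.583 2.708 1.889
vertex -1.199 2.684 1.675
endloop
endfacet
facet normal -0.293 0.189 -0.937
outer loop
vertex -0.88 3.253 1.69
vertex -1.199 2.684 1.675
vertex -1.504 3.223 1.879
endloop
endfacet
facet normal 0.448 0.810 0.378
outer loop
vertex -0.508 3.261 2.226
vertex -1.077 3.579 2.219
vertex -0.901 3.236 2.745
endloop
endfacet
facet normal -0.640 0.768 0.000
outer loop
vertex -1.077 3.579 2.219
vertex -1.504 3.223 1.879
vertex -1.517 3.212 2.531
endloop
endfacet
facet normal -0.774 -0.212 -0.596
outer loop
vertex -1.504 3.223 1.879
vertex -1.199 2.684 1.675
vertex -1.592 2.659 2.194
endloop
endfacet
facet normal 0.233 -0.777 -0.585
outer loop
vertex -1.199 2.684 1.675
vertex -0.583 2.708 1.889
vertex -1.023 2.341 2.201
endloop
endfacet
facet normal 0.989 -0.145 0.017
outer loop
vertex -0.583 2.708 1.889
vertex -0.508 3.261 2.226
vertex -0.596 2.697 2.541
endloop
endfacet
facet normal -0.329 0.160 0.930
outer loop
vertex -1.22 2.667 2.73
vertex -0.901 3.236 2.745
vertex -1.517 3.212 2.531
endloop
endfacet
facet normal -0.798 -0.231 0.557
outer loop
vertex -1.22 2.667 2.73
vertex -1.517 3.212 2.531
vertex -1.592 2.659 2.194
endloop
endfacet
facet normal -0.463 -0.821 0.334
outer loop
vertex -1.22 2.667 2.73
vertex -1.592 2.659 2.194
vertex -1.023 2.341 2.201
endloop
endfacet
facet normal 0.210 -0.795 0.568
outer loop
vertex -1.22 2.667 2.73
vertex -1.023 2.341 2.201
vertex -0.596 2.697 2.541
endloop
endfacet
facet normal 0.293 -0.189 0.937
outer loop
vertex -1.22 2.667 2.73
vertex -0.596 2.697 2.541
vertex -0.901 3.236 2.745
endloop
endfacet
facet normal -0.233 0.777 0.585
outer loop
vertex -1.517 3.212 2.531
vertex -0.901 3.236 2.745
vertex -1.077 3.579 2.219
endloop
endfacet
facet normal -0.989 0.145 -0.017
outer loop
vertex -1.592 2.659 2.194
vertex -1.517 3.212 2.531
vertex -1.504 3.223 1.879
endloop
endfacet
facet normal -0.448 -0.810 -0.378
outer loop
vertex -1.023 2.341 2.201
vertex -1.592 2.659 2.194
vertex -1.199 2.684 1.675
endloop
endfacet
facet normal 0.640 -0.768 -0.000
outer loop
vertex -0.596 2.697 2.541
vertex -1.023 2.341 2.201
vertex -0.583 2.708 1.889
endloop
endfacet
facet normal 0.774 0.212 0.596
outer loop
vertex -0.901 3.236 2.745
vertex -0.596 2.697 2.541
vertex -0.508 3.261 2.226
endloop
endfacet

endsolid


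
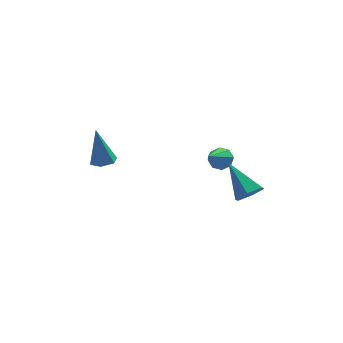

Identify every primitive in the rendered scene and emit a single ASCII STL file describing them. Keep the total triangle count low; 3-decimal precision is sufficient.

solid 
facet normal 0.439 0.669 -0.600
outer loop
vertex 3.683 -1.363 2.689
vertex 3.063 -1.141 2.483
vertex 3.498 -0.971 2.991
endloop
endfacet
facet normal 0.632 -0.263 0.729
outer loop
vertex 3.683 -1.363 2.689
vertex 3.498 -0.971 2.991
vertex 2.277 -2.339 3.557
endloop
endfacet
facet normal 0.439 0.669 -0.600
outer loop
vertex 3.498 -0.971 2.991
vertex 3.063 -1.141 2.483
vertex 3.058 -0.679 2.995
endloop
endfacet
facet normal 0.170 0.243 0.955
outer loop
vertex 3.498 -0.971 2.991
vertex 3.058 -0.679 2.995
vertex 2.277 -2.339 3.557
endloop
endfacet
facet normal 0.439 0.669 -0.600
outer loop
vertex 3.058 -0.679 2.995
vertex 3.063 -1.141 2.483
vertex 2.621 -0.657 2.7
endloop
endfacet
facet normal -0.476 0.475 0.740
outer loop
vertex 3.058 -0.679 2.995
vertex 2.621 -0.657 2.7
vertex 2.277 -2.339 3.557
endloop
endfacet
facet normal 0.439 0.669 -0.599
outer loop
vertex 2.621 -0.657 2.7
vertex 3.063 -1.141 2.483
vertex 2.443 -0.919 2.277
endloop
endfacet
facet normal -0.932 0.297 0.208
outer loop
vertex 2.621 -0.657 2.7
vertex 2.443 -0.919 2.277
vertex 2.277 -2.339 3.557
endloop
endfacet
facet normal 0.439 0.669 -0.600
outer loop
vertex 2.443 -0.919 2.277
vertex 3.063 -1.141 2.483
vertex 2.628 -1.311 1.975
endloop
endfacet
facet normal -0.927 -0.186 -0.326
outer loop
vertex 2.443 -0.919 2.277
vertex 2.628 -1.311 1.975
vertex 2.277 -2.339 3.557
endloop
endfacet
facet normal 0.440 0.668 -0.600
outer loop
vertex 2.628 -1.311 1.975
vertex 3.063 -1.141 2.483
vertex 3.067 -1.604 1.971
endloop
endfacet
facet normal -0.466 -0.691 -0.552
outer loop
vertex 2.628 -1.311 1.975
vertex 3.067 -1.604 1.971
vertex 2.277 -2.339 3.557
endloop
endfacet
facet normal 0.438 0.669 -0.601
outer loop
vertex 3.067 -1.604 1.971
vertex 3.063 -1.141 2.483
vertex 3.504 -1.625 2.266
endloop
endfacet
facet normal 0.183 -0.924 -0.337
outer loop
vertex 3.067 -1.604 1.971
vertex 3.504 -1.625 2.266
vertex 2.277 -2.339 3.557
endloop
endfacet
facet normal 0.439 0.669 -0.600
outer loop
vertex 3.504 -1.625 2.266
vertex 3.063 -1.141 2.483
vertex 3.683 -1.363 2.689
endloop
endfacet
facet normal 0.637 -0.746 0.193
outer loop
vertex 3.504 -1.625 2.266
vertex 3.683 -1.363 2.689
vertex 2.277 -2.339 3.557
endloop
endfacet
facet normal 0.403 -0.674 -0.619
outer loop
vertex 4.806 -4.045 2.2
vertex 4.058 -4.419 2.121
vertex 4.278 -3.803 1.593
endloop
endfacet
facet normal 0.500 0.861 -0.092
outer loop
vertex 4.806 -4.045 2.2
vertex 4.278 -3.803 1.593
vertex 3.202 -2.981 3.439
endloop
endfacet
facet normal 0.403 -0.674 -0.619
outer loop
vertex 4.278 -3.803 1.593
vertex 4.058 -4.419 2.121
vertex 3.53 -4.177 1.514
endloop
endfacet
facet normal -0.331 0.775 -0.538
outer loop
vertex 4.278 -3.803 1.593
vertex 3.53 -4.177 1.514
vertex 3.202 -2.981 3.439
endloop
endfacet
facet normal 0.402 -0.675 -0.619
outer loop
vertex 3.53 -4.177 1.514
vertex 4.058 -4.419 2.121
vertex 3.31 -4.792 2.042
endloop
endfacet
facet normal -0.960 0.132 -0.246
outer loop
vertex 3.53 -4.177 1.514
vertex 3.31 -4.792 2.042
vertex 3.202 -2.981 3.439
endloop
endfacet
facet normal 0.402 -0.675 -0.619
outer loop
vertex 3.31 -4.792 2.042
vertex 4.058 -4.419 2.121
vertex 3.838 -5.034 2.649
endloop
endfacet
facet normal -0.760 -0.425 0.492
outer loop
vertex 3.31 -4.792 2.042
vertex 3.838 -5.034 2.649
vertex 3.202 -2.981 3.439
endloop
endfacet
facet normal 0.403 -0.675 -0.618
outer loop
vertex 3.838 -5.034 2.649
vertex 4.058 -4.419 2.121
vertex 4.586 -4.66 2.728
endloop
endfacet
facet normal 0.070 -0.339 0.938
outer loop
vertex 3.838 -5.034 2.649
vertex 4.586 -4.66 2.728
vertex 3.202 -2.981 3.439
endloop
endfacet
facet normal 0.403 -0.675 -0.618
outer loop
vertex 4.586 -4.66 2.728
vertex 4.058 -4.419 2.121
vertex 4.806 -4.045 2.2
endloop
endfacet
facet normal 0.700 0.304 0.646
outer loop
vertex 4.586 -4.66 2.728
vertex 4.806 -4.045 2.2
vertex 3.202 -2.981 3.439
endloop
endfacet
facet normal 0.155 -0.154 -0.976
outer loop
vertex -2.227 -0.79 2.291
vertex -2.713 -0.296 2.136
vertex -2.032 -0.112 2.215
endloop
endfacet
facet normal 0.870 -0.200 0.450
outer loop
vertex -2.227 -0.79 2.291
vertex -2.032 -0.112 2.215
vertex -3.047 0.036 4.244
endloop
endfacet
facet normal 0.155 -0.154 -0.976
outer loop
vertex -2.032 -0.112 2.215
vertex -2.713 -0.296 2.136
vertex -2.518 0.382 2.06
endloop
endfacet
facet normal 0.643 0.717 0.269
outer loop
vertex -2.032 -0.112 2.215
vertex -2.518 0.382 2.06
vertex -3.047 0.036 4.244
endloop
endfacet
facet normal 0.155 -0.154 -0.976
outer loop
vertex -2.518 0.382 2.06
vertex -2.713 -0.296 2.136
vertex -3.199 0.197 1.981
endloop
endfacet
facet normal -0.270 0.959 0.086
outer loop
vertex -2.518 0.382 2.06
vertex -3.199 0.197 1.981
vertex -3.047 0.036 4.244
endloop
endfacet
facet normal 0.155 -0.154 -0.976
outer loop
vertex -3.199 0.197 1.981
vertex -2.713 -0.296 2.136
vertex -3.394 -0.481 2.057
endloop
endfacet
facet normal -0.955 0.284 0.084
outer loop
vertex -3.199 0.197 1.981
vertex -3.394 -0.481 2.057
vertex -3.047 0.036 4.244
endloop
endfacet
facet normal 0.155 -0.154 -0.976
outer loop
vertex -3.394 -0.481 2.057
vertex -2.713 -0.296 2.136
vertex -2.908 -0.975 2.212
endloop
endfacet
facet normal -0.728 -0.633 0.265
outer loop
vertex -3.394 -0.481 2.057
vertex -2.908 -0.975 2.212
vertex -3.047 0.036 4.244
endloop
endfacet
facet normal 0.155 -0.154 -0.976
outer loop
vertex -2.908 -0.975 2.212
vertex -2.713 -0.296 2.136
vertex -2.227 -0.79 2.291
endloop
endfacet
facet normal 0.186 -0.875 0.448
outer loop
vertex -2.908 -0.975 2.212
vertex -2.227 -0.79 2.291
vertex -3.047 0.036 4.244
endloop
endfacet

endsolid


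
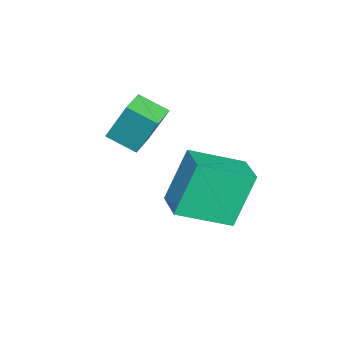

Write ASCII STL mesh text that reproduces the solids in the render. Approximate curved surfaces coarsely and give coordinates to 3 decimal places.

solid 
facet normal -0.465 0.800 -0.379
outer loop
vertex 2.308 -0.279 -0.619
vertex 3.478 0.51 -0.389
vertex 3.051 -0.797 -2.624
endloop
endfacet
facet normal -0.819 -0.551 -0.161
outer loop
vertex 4.022 -2.47 -1.831
vertex 2.308 -0.279 -0.619
vertex 3.051 -0.797 -2.624
endloop
endfacet
facet normal -0.464 0.801 -0.380
outer loop
vertex 3.051 -0.797 -2.624
vertex 3.478 0.51 -0.389
vertex 4.222 -0.009 -2.393
endloop
endfacet
facet normal 0.338 -0.236 -0.911
outer loop
vertex 4.222 -0.009 -2.393
vertex 4.022 -2.47 -1.831
vertex 3.051 -0.797 -2.624
endloop
endfacet
facet normal -0.338 0.236 0.911
outer loop
vertex 2.308 -0.279 -0.619
vertex 4.449 -1.163 0.404
vertex 3.478 0.51 -0.389
endloop
endfacet
facet normal -0.819 -0.551 -0.161
outer loop
vertex 3.278 -1.951 0.173
vertex 2.308 -0.279 -0.619
vertex 4.022 -2.47 -1.831
endloop
endfacet
facet normal -0.338 0.235 0.911
outer loop
vertex 3.278 -1.951 0.173
vertex 4.449 -1.163 0.404
vertex 2.308 -0.279 -0.619
endloop
endfacet
facet normal 0.819 0.551 0.161
outer loop
vertex 3.478 0.51 -0.389
vertex 4.449 -1.163 0.404
vertex 4.222 -0.009 -2.393
endloop
endfacet
facet normal 0.338 -0.236 -0.911
outer loop
vertex 5.192 -1.681 -1.601
vertex 4.022 -2.47 -1.831
vertex 4.222 -0.009 -2.393
endloop
endfacet
facet normal 0.819 0.551 0.161
outer loop
vertex 4.222 -0.009 -2.393
vertex 4.449 -1.163 0.404
vertex 5.192 -1.681 -1.601
endloop
endfacet
facet normal 0.465 -0.800 0.380
outer loop
vertex 5.192 -1.681 -1.601
vertex 3.278 -1.951 0.173
vertex 4.022 -2.47 -1.831
endloop
endfacet
facet normal 0.464 -0.801 0.379
outer loop
vertex 4.449 -1.163 0.404
vertex 3.278 -1.951 0.173
vertex 5.192 -1.681 -1.601
endloop
endfacet
facet normal -1.000 0.012 0.028
outer loop
vertex 2.114 -4.123 1.636
vertex 2.112 -3.016 1.1
vertex 2.059 -4.912 0.008
endloop
endfacet
facet normal 0.001 -0.900 0.436
outer loop
vertex 3.068 -4.924 -0.02
vertex 2.114 -4.123 1.636
vertex 2.059 -4.912 0.008
endloop
endfacet
facet normal -1.000 0.012 0.028
outer loop
vertex 2.059 -4.912 0.008
vertex 2.112 -3.016 1.1
vertex 2.057 -3.805 -0.528
endloop
endfacet
facet normal -0.030 -0.436 -0.900
outer loop
vertex 2.057 -3.805 -0.528
vertex 3.068 -4.924 -0.02
vertex 2.059 -4.912 0.008
endloop
endfacet
facet normal 0.030 0.436 0.900
outer loop
vertex 2.114 -4.123 1.636
vertex 3.121 -3.028 1.072
vertex 2.112 -3.016 1.1
endloop
endfacet
facet normal 0.001 -0.900 0.436
outer loop
vertex 3.123 -4.135 1.608
vertex 2.114 -4.123 1.636
vertex 3.068 -4.924 -0.02
endloop
endfacet
facet normal 0.030 0.436 0.900
outer loop
vertex 3.123 -4.135 1.608
vertex 3.121 -3.028 1.072
vertex 2.114 -4.123 1.636
endloop
endfacet
facet normal -0.001 0.900 -0.436
outer loop
vertex 2.112 -3.016 1.1
vertex 3.121 -3.028 1.072
vertex 2.057 -3.805 -0.528
endloop
endfacet
facet normal -0.030 -0.436 -0.900
outer loop
vertex 3.066 -3.817 -0.556
vertex 3.068 -4.924 -0.02
vertex 2.057 -3.805 -0.528
endloop
endfacet
facet normal -0.001 0.900 -0.436
outer loop
vertex 2.057 -3.805 -0.528
vertex 3.121 -3.028 1.072
vertex 3.066 -3.817 -0.556
endloop
endfacet
facet normal 1.000 -0.012 -0.028
outer loop
vertex 3.066 -3.817 -0.556
vertex 3.123 -4.135 1.608
vertex 3.068 -4.924 -0.02
endloop
endfacet
facet normal 1.000 -0.012 -0.028
outer loop
vertex 3.121 -3.028 1.072
vertex 3.123 -4.135 1.608
vertex 3.066 -3.817 -0.556
endloop
endfacet

endsolid


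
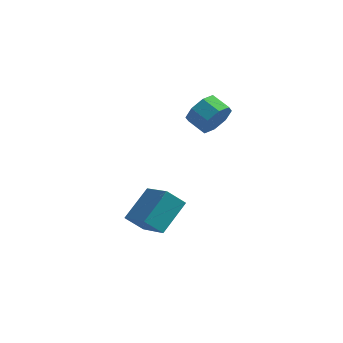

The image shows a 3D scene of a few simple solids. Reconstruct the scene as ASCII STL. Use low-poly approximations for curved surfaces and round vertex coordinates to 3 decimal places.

solid 
facet normal -0.603 0.639 -0.478
outer loop
vertex -3.444 1.005 -3.236
vertex -2.723 2.516 -2.124
vertex -2.596 1.198 -4.048
endloop
endfacet
facet normal -0.358 -0.752 -0.553
outer loop
vertex -1.317 -0.156 -3.036
vertex -3.444 1.005 -3.236
vertex -2.596 1.198 -4.048
endloop
endfacet
facet normal -0.604 0.639 -0.477
outer loop
vertex -2.596 1.198 -4.048
vertex -2.723 2.516 -2.124
vertex -1.875 2.71 -2.937
endloop
endfacet
facet normal 0.712 0.162 -0.683
outer loop
vertex -1.875 2.71 -2.937
vertex -1.317 -0.156 -3.036
vertex -2.596 1.198 -4.048
endloop
endfacet
facet normal -0.712 -0.163 0.683
outer loop
vertex -3.444 1.005 -3.236
vertex -1.444 1.162 -1.112
vertex -2.723 2.516 -2.124
endloop
endfacet
facet normal -0.358 -0.752 -0.553
outer loop
vertex -2.165 -0.35 -2.223
vertex -3.444 1.005 -3.236
vertex -1.317 -0.156 -3.036
endloop
endfacet
facet normal -0.712 -0.162 0.683
outer loop
vertex -2.165 -0.35 -2.223
vertex -1.444 1.162 -1.112
vertex -3.444 1.005 -3.236
endloop
endfacet
facet normal 0.358 0.752 0.553
outer loop
vertex -2.723 2.516 -2.124
vertex -1.444 1.162 -1.112
vertex -1.875 2.71 -2.937
endloop
endfacet
facet normal 0.713 0.162 -0.683
outer loop
vertex -0.596 1.355 -1.924
vertex -1.317 -0.156 -3.036
vertex -1.875 2.71 -2.937
endloop
endfacet
facet normal 0.359 0.752 0.553
outer loop
vertex -1.875 2.71 -2.937
vertex -1.444 1.162 -1.112
vertex -0.596 1.355 -1.924
endloop
endfacet
facet normal 0.603 -0.639 0.477
outer loop
vertex -0.596 1.355 -1.924
vertex -2.165 -0.35 -2.223
vertex -1.317 -0.156 -3.036
endloop
endfacet
facet normal 0.603 -0.639 0.478
outer loop
vertex -1.444 1.162 -1.112
vertex -2.165 -0.35 -2.223
vertex -0.596 1.355 -1.924
endloop
endfacet
facet normal 0.813 -0.468 -0.347
outer loop
vertex 0.862 3.87 3.237
vertex 0.355 3.569 2.455
vertex 0.899 4.356 2.667
endloop
endfacet
facet normal 0.581 0.600 0.550
outer loop
vertex 0.862 3.87 3.237
vertex 0.899 4.356 2.667
vertex -0.007 4.371 3.608
endloop
endfacet
facet normal 0.581 0.600 0.550
outer loop
vertex -0.007 4.371 3.608
vertex 0.899 4.356 2.667
vertex 0.03 4.857 3.038
endloop
endfacet
facet normal -0.812 0.469 0.347
outer loop
vertex -0.007 4.371 3.608
vertex 0.03 4.857 3.038
vertex -0.515 4.071 2.825
endloop
endfacet
facet normal 0.813 -0.468 -0.347
outer loop
vertex 0.899 4.356 2.667
vertex 0.355 3.569 2.455
vertex 0.617 4.381 1.972
endloop
endfacet
facet normal 0.445 0.883 -0.149
outer loop
vertex 0.899 4.356 2.667
vertex 0.617 4.381 1.972
vertex 0.03 4.857 3.038
endloop
endfacet
facet normal 0.447 0.882 -0.148
outer loop
vertex 0.03 4.857 3.038
vertex 0.617 4.381 1.972
vertex -0.252 4.883 2.343
endloop
endfacet
facet normal -0.812 0.469 0.347
outer loop
vertex 0.03 4.857 3.038
vertex -0.252 4.883 2.343
vertex -0.515 4.071 2.825
endloop
endfacet
facet normal 0.813 -0.468 -0.347
outer loop
vertex 0.617 4.381 1.972
vertex 0.355 3.569 2.455
vertex 0.182 3.931 1.56
endloop
endfacet
facet normal 0.050 0.648 -0.760
outer loop
vertex 0.617 4.381 1.972
vertex 0.182 3.931 1.56
vertex -0.252 4.883 2.343
endloop
endfacet
facet normal 0.049 0.648 -0.760
outer loop
vertex -0.252 4.883 2.343
vertex 0.182 3.931 1.56
vertex -0.688 4.432 1.931
endloop
endfacet
facet normal -0.812 0.469 0.347
outer loop
vertex -0.252 4.883 2.343
vertex -0.688 4.432 1.931
vertex -0.515 4.071 2.825
endloop
endfacet
facet normal 0.812 -0.470 -0.347
outer loop
vertex 0.182 3.931 1.56
vertex 0.355 3.569 2.455
vertex -0.153 3.269 1.672
endloop
endfacet
facet normal -0.376 0.033 -0.926
outer loop
vertex 0.182 3.931 1.56
vertex -0.153 3.269 1.672
vertex -0.688 4.432 1.931
endloop
endfacet
facet normal -0.376 0.033 -0.926
outer loop
vertex -0.688 4.432 1.931
vertex -0.153 3.269 1.672
vertex -1.022 3.77 2.043
endloop
endfacet
facet normal -0.813 0.469 0.346
outer loop
vertex -0.688 4.432 1.931
vertex -1.022 3.77 2.043
vertex -0.515 4.071 2.825
endloop
endfacet
facet normal 0.812 -0.469 -0.347
outer loop
vertex -0.153 3.269 1.672
vertex 0.355 3.569 2.455
vertex -0.19 2.783 2.242
endloop
endfacet
facet normal -0.581 -0.600 -0.550
outer loop
vertex -0.153 3.269 1.672
vertex -0.19 2.783 2.242
vertex -1.022 3.77 2.043
endloop
endfacet
facet normal -0.581 -0.600 -0.550
outer loop
vertex -1.022 3.77 2.043
vertex -0.19 2.783 2.242
vertex -1.059 3.284 2.613
endloop
endfacet
facet normal -0.813 0.468 0.347
outer loop
vertex -1.022 3.77 2.043
vertex -1.059 3.284 2.613
vertex -0.515 4.071 2.825
endloop
endfacet
facet normal 0.812 -0.469 -0.347
outer loop
vertex -0.19 2.783 2.242
vertex 0.355 3.569 2.455
vertex 0.092 2.757 2.937
endloop
endfacet
facet normal -0.446 -0.883 0.148
outer loop
vertex -0.19 2.783 2.242
vertex 0.092 2.757 2.937
vertex -1.059 3.284 2.613
endloop
endfacet
facet normal -0.446 -0.882 0.149
outer loop
vertex -1.059 3.284 2.613
vertex 0.092 2.757 2.937
vertex -0.777 3.259 3.308
endloop
endfacet
facet normal -0.813 0.468 0.347
outer loop
vertex -1.059 3.284 2.613
vertex -0.777 3.259 3.308
vertex -0.515 4.071 2.825
endloop
endfacet
facet normal 0.812 -0.469 -0.347
outer loop
vertex 0.092 2.757 2.937
vertex 0.355 3.569 2.455
vertex 0.528 3.208 3.349
endloop
endfacet
facet normal -0.049 -0.647 0.761
outer loop
vertex 0.092 2.757 2.937
vertex 0.528 3.208 3.349
vertex -0.777 3.259 3.308
endloop
endfacet
facet normal -0.049 -0.648 0.760
outer loop
vertex -0.777 3.259 3.308
vertex 0.528 3.208 3.349
vertex -0.342 3.709 3.72
endloop
endfacet
facet normal -0.813 0.468 0.347
outer loop
vertex -0.777 3.259 3.308
vertex -0.342 3.709 3.72
vertex -0.515 4.071 2.825
endloop
endfacet
facet normal 0.813 -0.469 -0.346
outer loop
vertex 0.528 3.208 3.349
vertex 0.355 3.569 2.455
vertex 0.862 3.87 3.237
endloop
endfacet
facet normal 0.376 -0.033 0.926
outer loop
vertex 0.528 3.208 3.349
vertex 0.862 3.87 3.237
vertex -0.342 3.709 3.72
endloop
endfacet
facet normal 0.376 -0.034 0.926
outer loop
vertex -0.342 3.709 3.72
vertex 0.862 3.87 3.237
vertex -0.007 4.371 3.608
endloop
endfacet
facet normal -0.812 0.470 0.347
outer loop
vertex -0.342 3.709 3.72
vertex -0.007 4.371 3.608
vertex -0.515 4.071 2.825
endloop
endfacet

endsolid


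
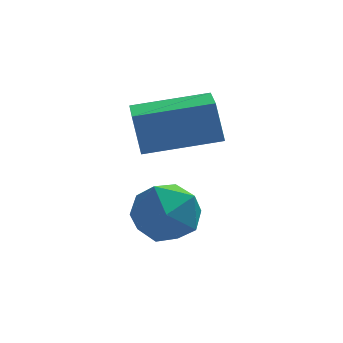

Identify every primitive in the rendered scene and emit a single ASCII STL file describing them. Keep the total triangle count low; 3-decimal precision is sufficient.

solid 
facet normal -0.986 -0.025 -0.164
outer loop
vertex 1.136 3.278 -0.764
vertex 1.162 4.699 -1.137
vertex 1.337 2.969 -1.927
endloop
endfacet
facet normal -0.018 -0.967 0.254
outer loop
vertex 3.398 3.021 -1.583
vertex 1.136 3.278 -0.764
vertex 1.337 2.969 -1.927
endloop
endfacet
facet normal -0.986 -0.024 -0.165
outer loop
vertex 1.337 2.969 -1.927
vertex 1.162 4.699 -1.137
vertex 1.364 4.391 -2.3
endloop
endfacet
facet normal 0.165 -0.253 -0.953
outer loop
vertex 1.364 4.391 -2.3
vertex 3.398 3.021 -1.583
vertex 1.337 2.969 -1.927
endloop
endfacet
facet normal -0.165 0.253 0.953
outer loop
vertex 1.136 3.278 -0.764
vertex 3.223 4.751 -0.793
vertex 1.162 4.699 -1.137
endloop
endfacet
facet normal -0.018 -0.967 0.253
outer loop
vertex 3.196 3.329 -0.42
vertex 1.136 3.278 -0.764
vertex 3.398 3.021 -1.583
endloop
endfacet
facet normal -0.165 0.253 0.953
outer loop
vertex 3.196 3.329 -0.42
vertex 3.223 4.751 -0.793
vertex 1.136 3.278 -0.764
endloop
endfacet
facet normal 0.018 0.967 -0.253
outer loop
vertex 1.162 4.699 -1.137
vertex 3.223 4.751 -0.793
vertex 1.364 4.391 -2.3
endloop
endfacet
facet normal 0.165 -0.253 -0.953
outer loop
vertex 3.424 4.442 -1.956
vertex 3.398 3.021 -1.583
vertex 1.364 4.391 -2.3
endloop
endfacet
facet normal 0.018 0.967 -0.254
outer loop
vertex 1.364 4.391 -2.3
vertex 3.223 4.751 -0.793
vertex 3.424 4.442 -1.956
endloop
endfacet
facet normal 0.986 0.025 0.165
outer loop
vertex 3.424 4.442 -1.956
vertex 3.196 3.329 -0.42
vertex 3.398 3.021 -1.583
endloop
endfacet
facet normal 0.986 0.024 0.164
outer loop
vertex 3.223 4.751 -0.793
vertex 3.196 3.329 -0.42
vertex 3.424 4.442 -1.956
endloop
endfacet
facet normal 0.303 0.261 0.917
outer loop
vertex 2.187 3.034 -3.089
vertex 1.593 2.297 -2.683
vertex 2.567 2.087 -2.945
endloop
endfacet
facet normal 0.811 0.392 0.434
outer loop
vertex 2.187 3.034 -3.089
vertex 2.567 2.087 -2.945
vertex 2.782 2.602 -3.811
endloop
endfacet
facet normal 0.544 0.838 -0.053
outer loop
vertex 2.187 3.034 -3.089
vertex 2.782 2.602 -3.811
vertex 1.94 3.131 -4.085
endloop
endfacet
facet normal -0.131 0.983 0.128
outer loop
vertex 2.187 3.034 -3.089
vertex 1.94 3.131 -4.085
vertex 1.205 2.942 -3.388
endloop
endfacet
facet normal -0.280 0.626 0.727
outer loop
vertex 2.187 3.034 -3.089
vertex 1.205 2.942 -3.388
vertex 1.593 2.297 -2.683
endloop
endfacet
facet normal 0.969 -0.223 0.108
outer loop
vertex 2.782 2.602 -3.811
vertex 2.567 2.087 -2.945
vertex 2.555 1.598 -3.852
endloop
endfacet
facet normal 0.145 -0.435 0.889
outer loop
vertex 2.567 2.087 -2.945
vertex 1.593 2.297 -2.683
vertex 1.82 1.409 -3.155
endloop
endfacet
facet normal -0.798 0.157 0.582
outer loop
vertex 1.593 2.297 -2.683
vertex 1.205 2.942 -3.388
vertex 0.978 1.938 -3.429
endloop
endfacet
facet normal -0.557 0.734 -0.388
outer loop
vertex 1.205 2.942 -3.388
vertex 1.94 3.131 -4.085
vertex 1.193 2.453 -4.295
endloop
endfacet
facet normal 0.535 0.499 -0.681
outer loop
vertex 1.94 3.131 -4.085
vertex 2.782 2.602 -3.811
vertex 2.167 2.243 -4.557
endloop
endfacet
facet normal 0.131 -0.983 -0.128
outer loop
vertex 1.573 1.506 -4.151
vertex 2.555 1.598 -3.852
vertex 1.82 1.409 -3.155
endloop
endfacet
facet normal -0.544 -0.838 0.053
outer loop
vertex 1.573 1.506 -4.151
vertex 1.82 1.409 -3.155
vertex 0.978 1.938 -3.429
endloop
endfacet
facet normal -0.811 -0.392 -0.434
outer loop
vertex 1.573 1.506 -4.151
vertex 0.978 1.938 -3.429
vertex 1.193 2.453 -4.295
endloop
endfacet
facet normal -0.303 -0.261 -0.917
outer loop
vertex 1.573 1.506 -4.151
vertex 1.193 2.453 -4.295
vertex 2.167 2.243 -4.557
endloop
endfacet
facet normal 0.280 -0.626 -0.727
outer loop
vertex 1.573 1.506 -4.151
vertex 2.167 2.243 -4.557
vertex 2.555 1.598 -3.852
endloop
endfacet
facet normal 0.557 -0.734 0.388
outer loop
vertex 1.82 1.409 -3.155
vertex 2.555 1.598 -3.852
vertex 2.567 2.087 -2.945
endloop
endfacet
facet normal -0.535 -0.499 0.681
outer loop
vertex 0.978 1.938 -3.429
vertex 1.82 1.409 -3.155
vertex 1.593 2.297 -2.683
endloop
endfacet
facet normal -0.969 0.223 -0.108
outer loop
vertex 1.193 2.453 -4.295
vertex 0.978 1.938 -3.429
vertex 1.205 2.942 -3.388
endloop
endfacet
facet normal -0.145 0.435 -0.889
outer loop
vertex 2.167 2.243 -4.557
vertex 1.193 2.453 -4.295
vertex 1.94 3.131 -4.085
endloop
endfacet
facet normal 0.798 -0.157 -0.582
outer loop
vertex 2.555 1.598 -3.852
vertex 2.167 2.243 -4.557
vertex 2.782 2.602 -3.811
endloop
endfacet

endsolid


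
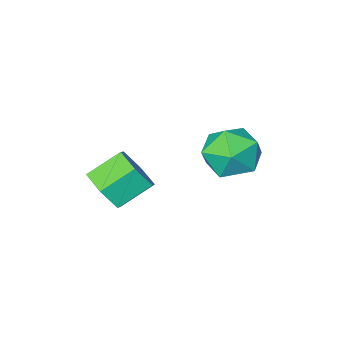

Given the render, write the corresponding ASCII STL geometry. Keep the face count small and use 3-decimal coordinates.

solid 
facet normal -0.921 0.097 0.378
outer loop
vertex -0.878 0.994 0.662
vertex -0.653 0.425 1.356
vertex -0.521 1.336 1.444
endloop
endfacet
facet normal -0.725 0.688 0.030
outer loop
vertex -0.878 0.994 0.662
vertex -0.521 1.336 1.444
vertex -0.242 1.665 0.625
endloop
endfacet
facet normal -0.572 0.507 -0.645
outer loop
vertex -0.878 0.994 0.662
vertex -0.242 1.665 0.625
vertex -0.201 0.956 0.031
endloop
endfacet
facet normal -0.674 -0.196 -0.712
outer loop
vertex -0.878 0.994 0.662
vertex -0.201 0.956 0.031
vertex -0.456 0.19 0.484
endloop
endfacet
facet normal -0.890 -0.449 -0.080
outer loop
vertex -0.878 0.994 0.662
vertex -0.456 0.19 0.484
vertex -0.653 0.425 1.356
endloop
endfacet
facet normal -0.126 0.935 0.332
outer loop
vertex -0.242 1.665 0.625
vertex -0.521 1.336 1.444
vertex 0.376 1.51 1.296
endloop
endfacet
facet normal -0.445 -0.022 0.895
outer loop
vertex -0.521 1.336 1.444
vertex -0.653 0.425 1.356
vertex 0.121 0.744 1.749
endloop
endfacet
facet normal -0.395 -0.905 0.155
outer loop
vertex -0.653 0.425 1.356
vertex -0.456 0.19 0.484
vertex 0.162 0.035 1.155
endloop
endfacet
facet normal -0.047 -0.497 -0.867
outer loop
vertex -0.456 0.19 0.484
vertex -0.201 0.956 0.031
vertex 0.441 0.364 0.336
endloop
endfacet
facet normal 0.120 0.642 -0.758
outer loop
vertex -0.201 0.956 0.031
vertex -0.242 1.665 0.625
vertex 0.573 1.275 0.424
endloop
endfacet
facet normal 0.674 0.196 0.712
outer loop
vertex 0.798 0.706 1.118
vertex 0.376 1.51 1.296
vertex 0.121 0.744 1.749
endloop
endfacet
facet normal 0.572 -0.507 0.645
outer loop
vertex 0.798 0.706 1.118
vertex 0.121 0.744 1.749
vertex 0.162 0.035 1.155
endloop
endfacet
facet normal 0.725 -0.688 -0.030
outer loop
vertex 0.798 0.706 1.118
vertex 0.162 0.035 1.155
vertex 0.441 0.364 0.336
endloop
endfacet
facet normal 0.921 -0.097 -0.378
outer loop
vertex 0.798 0.706 1.118
vertex 0.441 0.364 0.336
vertex 0.573 1.275 0.424
endloop
endfacet
facet normal 0.890 0.449 0.080
outer loop
vertex 0.798 0.706 1.118
vertex 0.573 1.275 0.424
vertex 0.376 1.51 1.296
endloop
endfacet
facet normal 0.047 0.497 0.867
outer loop
vertex 0.121 0.744 1.749
vertex 0.376 1.51 1.296
vertex -0.521 1.336 1.444
endloop
endfacet
facet normal -0.120 -0.642 0.758
outer loop
vertex 0.162 0.035 1.155
vertex 0.121 0.744 1.749
vertex -0.653 0.425 1.356
endloop
endfacet
facet normal 0.126 -0.935 -0.332
outer loop
vertex 0.441 0.364 0.336
vertex 0.162 0.035 1.155
vertex -0.456 0.19 0.484
endloop
endfacet
facet normal 0.445 0.022 -0.895
outer loop
vertex 0.573 1.275 0.424
vertex 0.441 0.364 0.336
vertex -0.201 0.956 0.031
endloop
endfacet
facet normal 0.395 0.905 -0.155
outer loop
vertex 0.376 1.51 1.296
vertex 0.573 1.275 0.424
vertex -0.242 1.665 0.625
endloop
endfacet
facet normal 0.842 -0.107 -0.529
outer loop
vertex 3.495 0.172 0.262
vertex 3.14 -0.331 -0.201
vertex 3.13 0.421 -0.369
endloop
endfacet
facet normal 0.258 0.940 0.222
outer loop
vertex 3.495 0.172 0.262
vertex 3.13 0.421 -0.369
vertex 2.535 0.293 0.865
endloop
endfacet
facet normal 0.258 0.940 0.222
outer loop
vertex 2.535 0.293 0.865
vertex 3.13 0.421 -0.369
vertex 2.17 0.542 0.234
endloop
endfacet
facet normal -0.842 0.106 0.529
outer loop
vertex 2.535 0.293 0.865
vertex 2.17 0.542 0.234
vertex 2.18 -0.209 0.401
endloop
endfacet
facet normal 0.842 -0.107 -0.529
outer loop
vertex 3.13 0.421 -0.369
vertex 3.14 -0.331 -0.201
vertex 2.775 -0.081 -0.832
endloop
endfacet
facet normal -0.281 0.750 -0.598
outer loop
vertex 3.13 0.421 -0.369
vertex 2.775 -0.081 -0.832
vertex 2.17 0.542 0.234
endloop
endfacet
facet normal -0.281 0.750 -0.598
outer loop
vertex 2.17 0.542 0.234
vertex 2.775 -0.081 -0.832
vertex 1.815 0.04 -0.229
endloop
endfacet
facet normal -0.841 0.107 0.530
outer loop
vertex 2.17 0.542 0.234
vertex 1.815 0.04 -0.229
vertex 2.18 -0.209 0.401
endloop
endfacet
facet normal 0.842 -0.106 -0.529
outer loop
vertex 2.775 -0.081 -0.832
vertex 3.14 -0.331 -0.201
vertex 2.785 -0.833 -0.665
endloop
endfacet
facet normal -0.539 -0.189 -0.821
outer loop
vertex 2.775 -0.081 -0.832
vertex 2.785 -0.833 -0.665
vertex 1.815 0.04 -0.229
endloop
endfacet
facet normal -0.539 -0.189 -0.821
outer loop
vertex 1.815 0.04 -0.229
vertex 2.785 -0.833 -0.665
vertex 1.825 -0.712 -0.062
endloop
endfacet
facet normal -0.842 0.106 0.530
outer loop
vertex 1.815 0.04 -0.229
vertex 1.825 -0.712 -0.062
vertex 2.18 -0.209 0.401
endloop
endfacet
facet normal 0.842 -0.106 -0.529
outer loop
vertex 2.785 -0.833 -0.665
vertex 3.14 -0.331 -0.201
vertex 3.15 -1.082 -0.034
endloop
endfacet
facet normal -0.258 -0.940 -0.222
outer loop
vertex 2.785 -0.833 -0.665
vertex 3.15 -1.082 -0.034
vertex 1.825 -0.712 -0.062
endloop
endfacet
facet normal -0.258 -0.940 -0.222
outer loop
vertex 1.825 -0.712 -0.062
vertex 3.15 -1.082 -0.034
vertex 2.19 -0.961 0.569
endloop
endfacet
facet normal -0.842 0.107 0.529
outer loop
vertex 1.825 -0.712 -0.062
vertex 2.19 -0.961 0.569
vertex 2.18 -0.209 0.401
endloop
endfacet
facet normal 0.841 -0.107 -0.530
outer loop
vertex 3.15 -1.082 -0.034
vertex 3.14 -0.331 -0.201
vertex 3.505 -0.58 0.429
endloop
endfacet
facet normal 0.281 -0.750 0.598
outer loop
vertex 3.15 -1.082 -0.034
vertex 3.505 -0.58 0.429
vertex 2.19 -0.961 0.569
endloop
endfacet
facet normal 0.281 -0.750 0.598
outer loop
vertex 2.19 -0.961 0.569
vertex 3.505 -0.58 0.429
vertex 2.545 -0.459 1.032
endloop
endfacet
facet normal -0.842 0.107 0.529
outer loop
vertex 2.19 -0.961 0.569
vertex 2.545 -0.459 1.032
vertex 2.18 -0.209 0.401
endloop
endfacet
facet normal 0.842 -0.106 -0.530
outer loop
vertex 3.505 -0.58 0.429
vertex 3.14 -0.331 -0.201
vertex 3.495 0.172 0.262
endloop
endfacet
facet normal 0.539 0.189 0.821
outer loop
vertex 3.505 -0.58 0.429
vertex 3.495 0.172 0.262
vertex 2.545 -0.459 1.032
endloop
endfacet
facet normal 0.539 0.189 0.821
outer loop
vertex 2.545 -0.459 1.032
vertex 3.495 0.172 0.262
vertex 2.535 0.293 0.865
endloop
endfacet
facet normal -0.842 0.106 0.529
outer loop
vertex 2.545 -0.459 1.032
vertex 2.535 0.293 0.865
vertex 2.18 -0.209 0.401
endloop
endfacet

endsolid
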